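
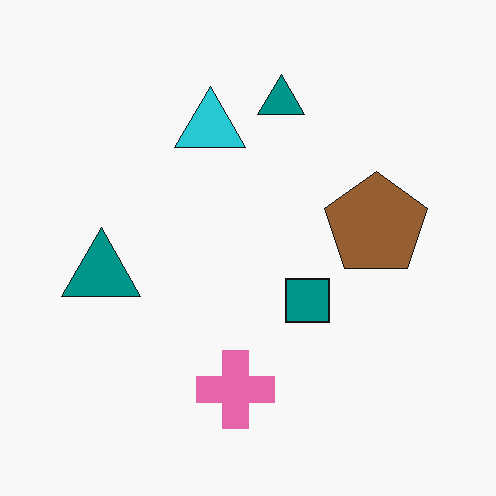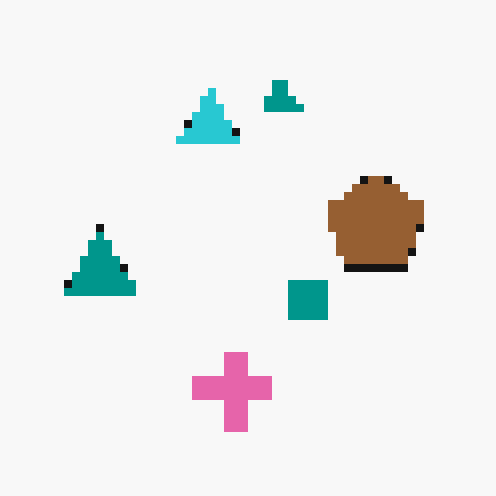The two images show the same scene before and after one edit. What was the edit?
It was pixelated into visible square blocks.

Shapes are reduced to large square blocks; fine edges and outlines are lost — a downscale-then-upscale (mosaic) effect.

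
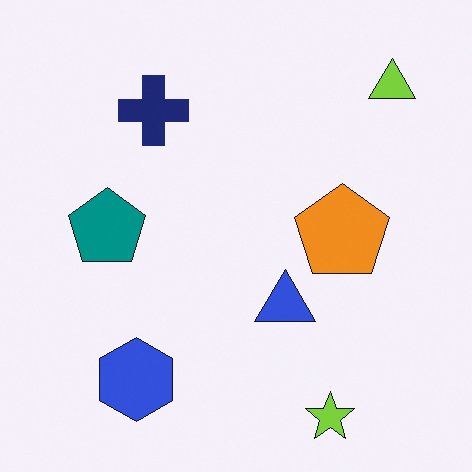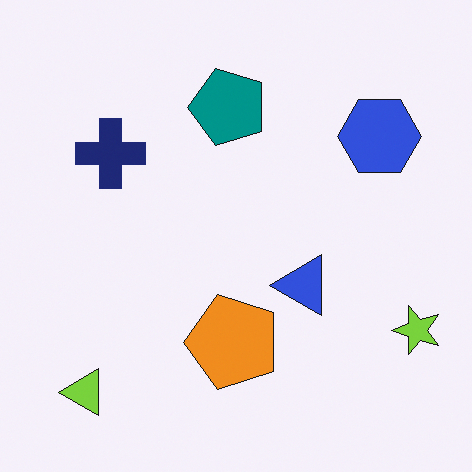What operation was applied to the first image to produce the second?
The transformation is: transposed (reflected across the top-left ↔ bottom-right diagonal).

Shapes have swapped their row and column positions — what was in the top-right is now in the bottom-left — a diagonal reflection.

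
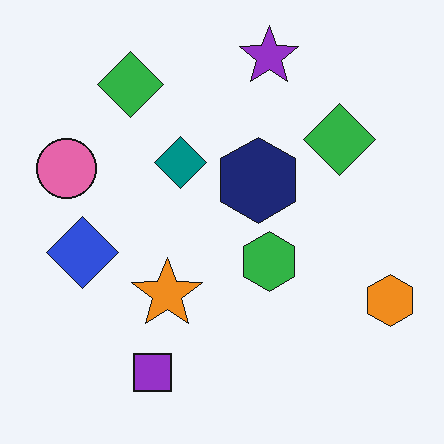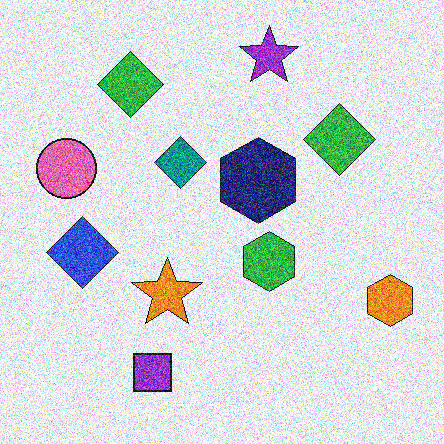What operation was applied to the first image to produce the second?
It was degraded with strong gaussian noise.

Random speckle covers the whole image, including the flat background.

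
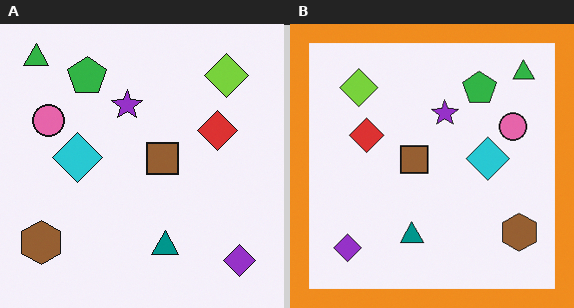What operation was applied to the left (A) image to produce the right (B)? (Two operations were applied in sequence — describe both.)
Flipped horizontally (left ↔ right), then framed with a orange border.

The green triangle is in the top-left of the left (A) image and the top-right of the right (B) — shapes on opposite sides of the vertical midline have swapped in a mirror flip. A solid orange frame runs around the edge of the right (B) image, with the content slightly shrunk inside it.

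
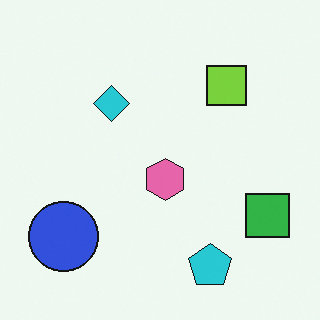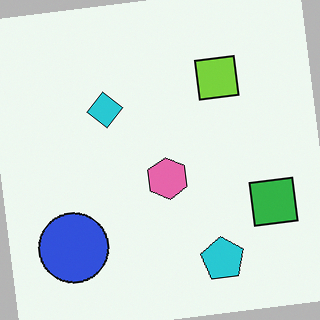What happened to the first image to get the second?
The second image is the first rotated counter-clockwise by a small amount.

Every shape is tilted by the same angle and the image corners show triangular fill wedges — a whole-image rotation by a non-right angle.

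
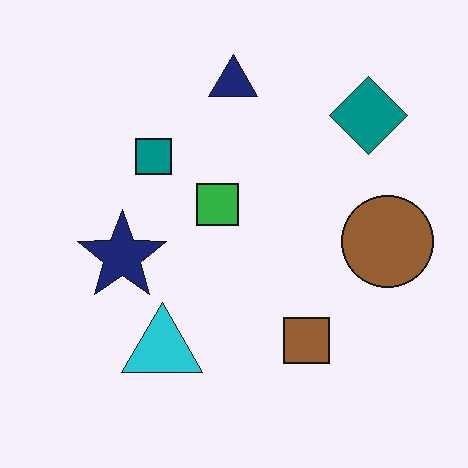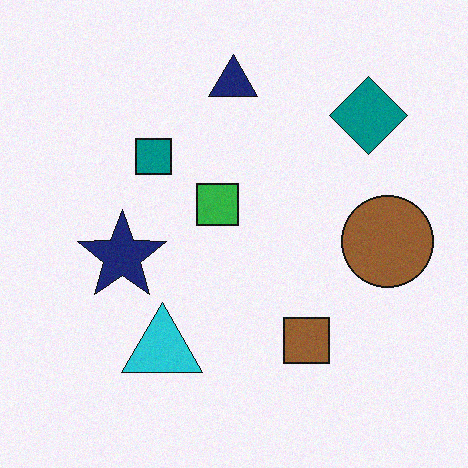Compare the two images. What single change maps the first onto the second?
It was degraded with subtle gaussian noise.

Random speckle covers the whole image, including the flat background.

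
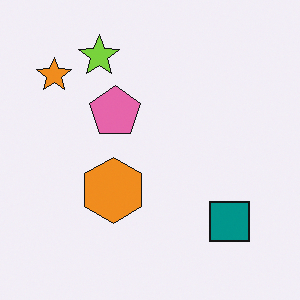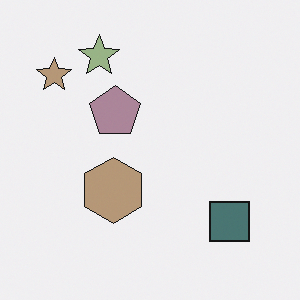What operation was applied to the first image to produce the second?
Made much more muted (saturation change).

All colors are more muted and greyish — a global saturation change.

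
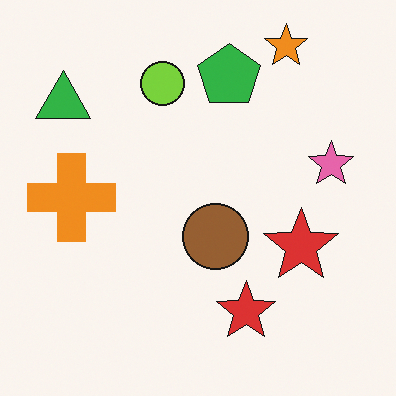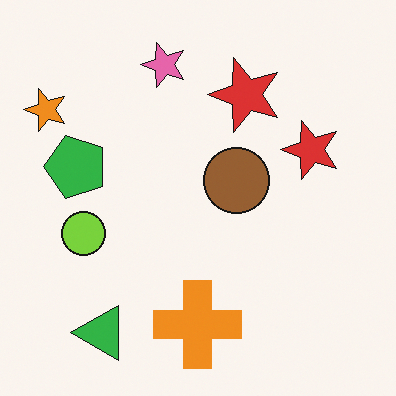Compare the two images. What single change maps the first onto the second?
The image was rotated 90° counter-clockwise.

The orange star sits in the top-right of the first image and the top-left of the second — consistent with a whole-image 90° counter-clockwise rotation.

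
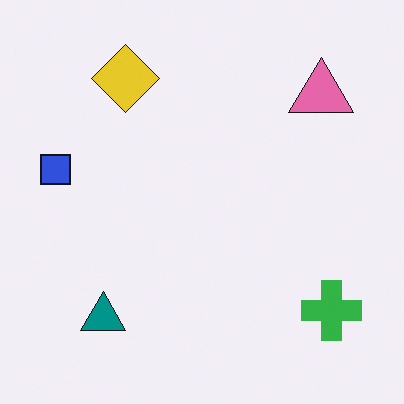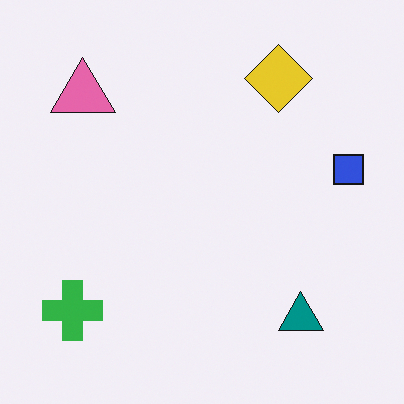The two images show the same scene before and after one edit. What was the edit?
The second image is the first flipped horizontally (left ↔ right).

The blue square is in the left of the first image and the right of the second — shapes on opposite sides of the vertical midline have swapped in a mirror flip.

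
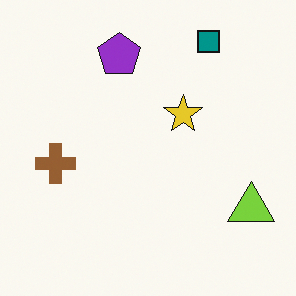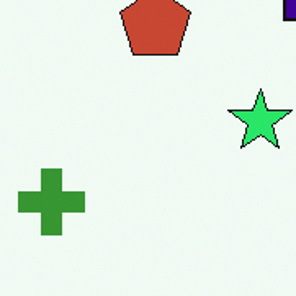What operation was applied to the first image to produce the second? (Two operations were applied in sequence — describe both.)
This is the original image hue-shifted by a moderate amount, then cropped tightly and scaled back up.

Every shape's color has rotated by the same amount around the hue wheel — a uniform hue shift. The visible shapes are larger and the field of view is narrower; shapes near the original edges may be partly or wholly outside the frame — a crop-and-rescale.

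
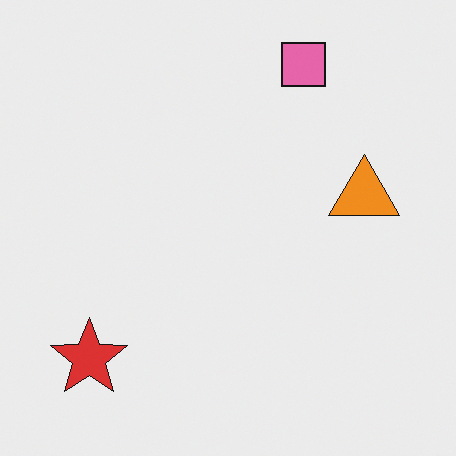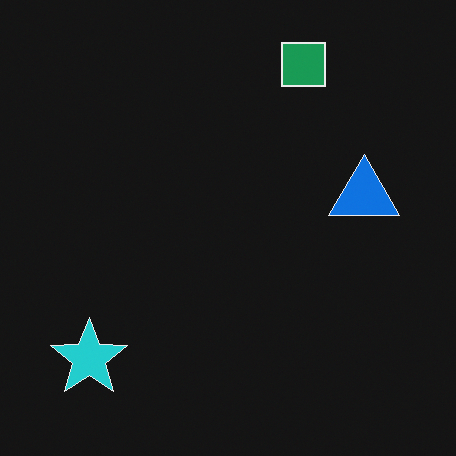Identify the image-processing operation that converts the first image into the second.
The image was color-inverted (negative).

The light background has become dark and every shape's color is its complement — a photographic negative.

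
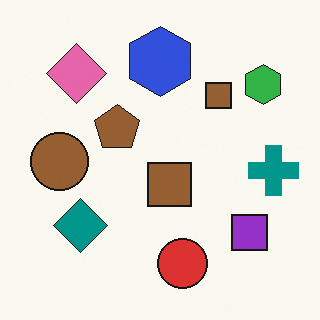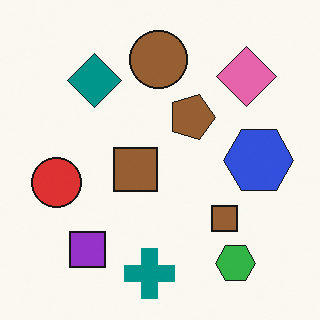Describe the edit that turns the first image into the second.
It was rotated 90° clockwise.

The green hexagon sits in the top-right of the first image and the bottom-right of the second — consistent with a whole-image 90° clockwise rotation.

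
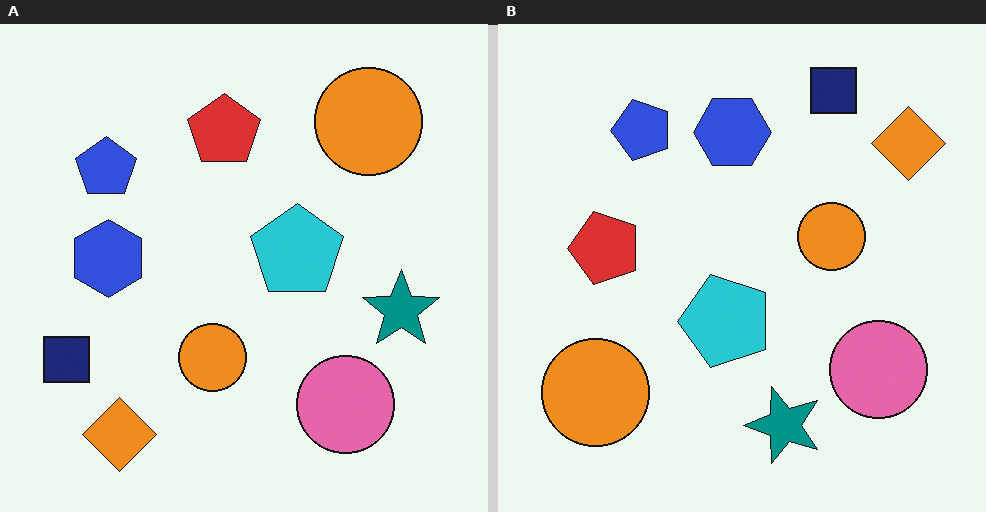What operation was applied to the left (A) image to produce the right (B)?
It was transposed (reflected across the top-left ↔ bottom-right diagonal).

Shapes have swapped their row and column positions — what was in the top-right is now in the bottom-left — a diagonal reflection.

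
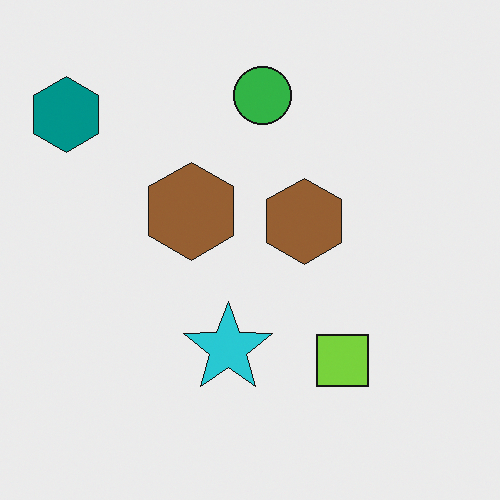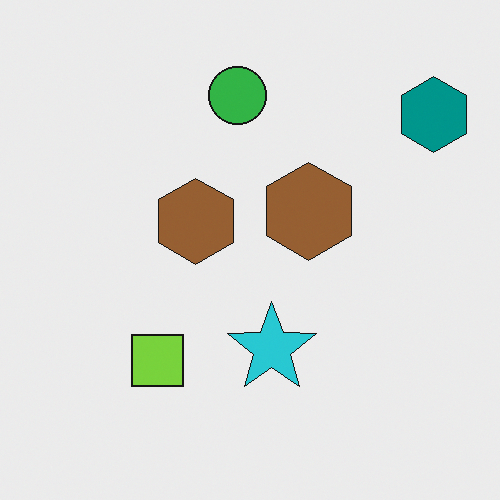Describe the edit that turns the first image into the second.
The second image is the first flipped horizontally (left ↔ right).

The teal hexagon is in the top-left of the first image and the top-right of the second — shapes on opposite sides of the vertical midline have swapped in a mirror flip.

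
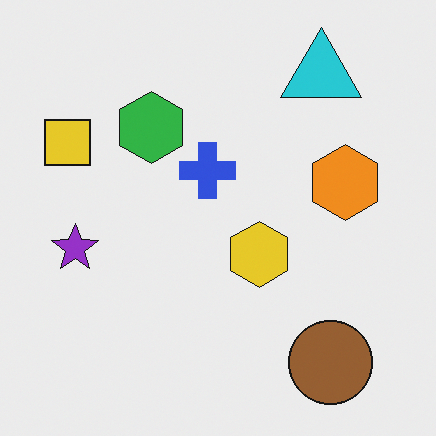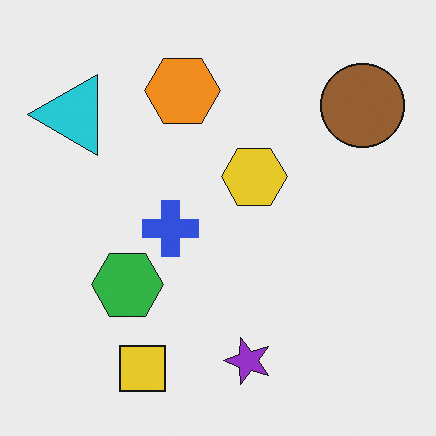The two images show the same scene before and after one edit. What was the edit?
This is the original image rotated 90° counter-clockwise.

The brown circle sits in the bottom-right of the first image and the top-right of the second — consistent with a whole-image 90° counter-clockwise rotation.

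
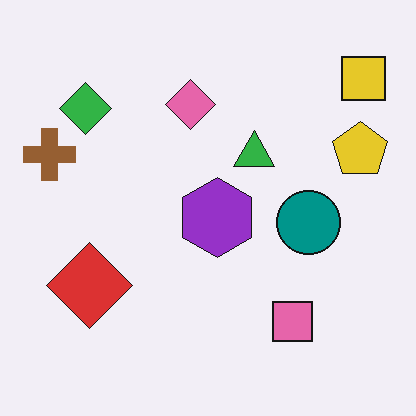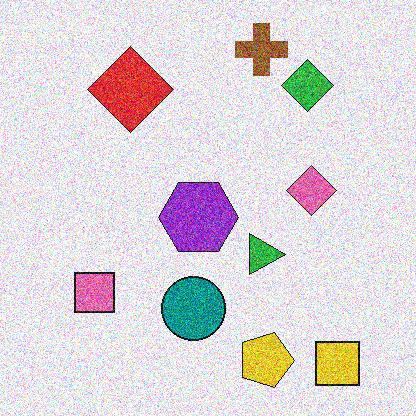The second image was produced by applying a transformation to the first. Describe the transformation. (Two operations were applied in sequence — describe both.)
The second image is the first degraded with heavy additive noise, then rotated 90° clockwise.

Random speckle covers the whole image, including the flat background. The yellow square sits in the top-right of the first image and the bottom-right of the second — consistent with a whole-image 90° clockwise rotation.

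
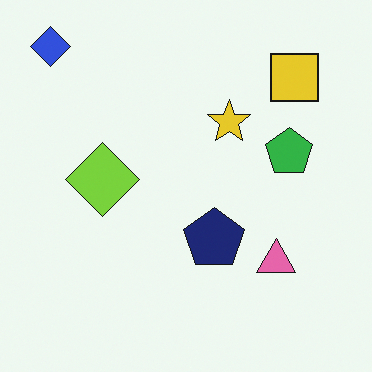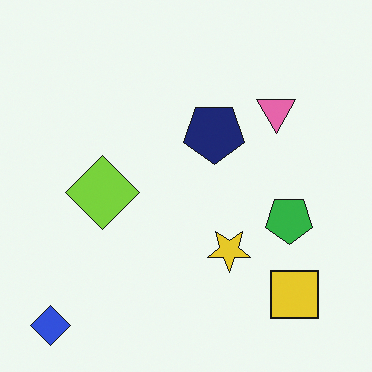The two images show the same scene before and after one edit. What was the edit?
This is the original image flipped vertically (top ↔ bottom).

The blue diamond is in the top-left of the first image and the bottom-left of the second — shapes on opposite sides of the horizontal midline have swapped in a mirror flip.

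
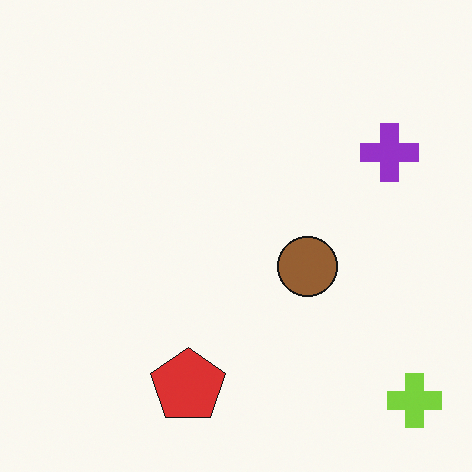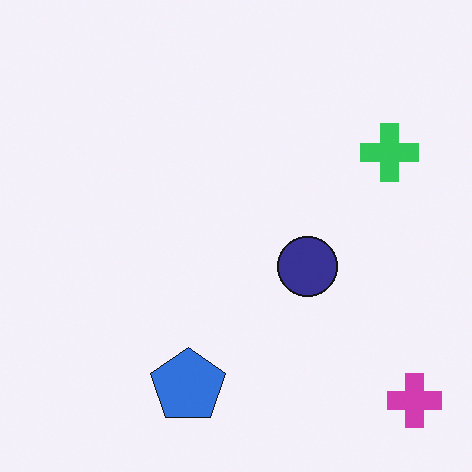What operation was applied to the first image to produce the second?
Hue-shifted by a large amount.

Every shape's color has rotated by the same amount around the hue wheel — a uniform hue shift.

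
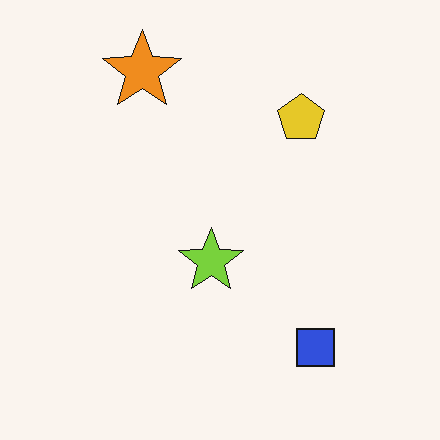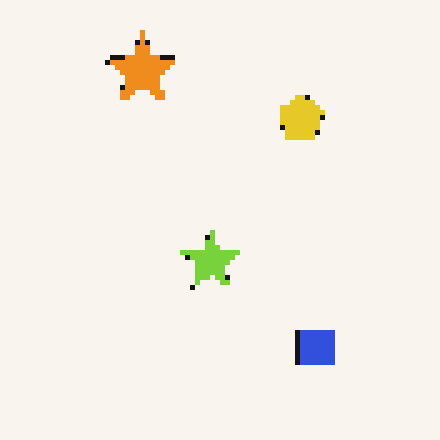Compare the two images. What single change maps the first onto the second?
This is the original image lightly pixelated (a mild mosaic effect).

Shapes are reduced to large square blocks; fine edges and outlines are lost — a downscale-then-upscale (mosaic) effect.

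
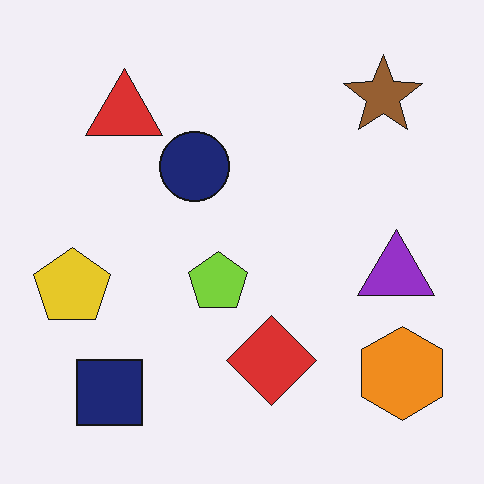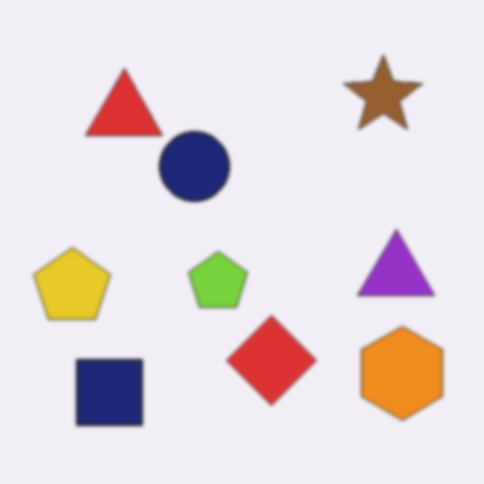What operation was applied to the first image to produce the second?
The transformation is: given a subtle gaussian blur.

Shape edges and outlines are uniformly softened across the whole image.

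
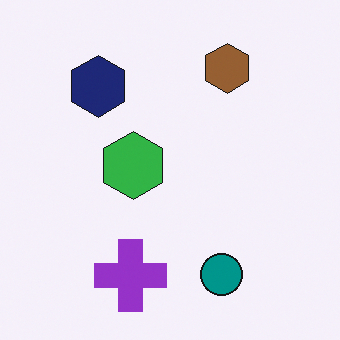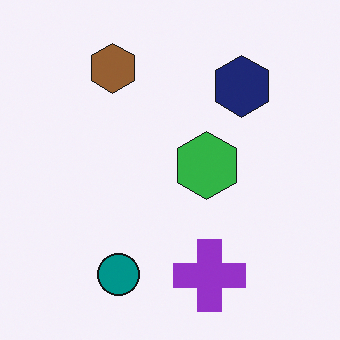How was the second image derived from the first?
The image was flipped horizontally (left ↔ right).

The navy hexagon is in the top-left of the first image and the top-right of the second — shapes on opposite sides of the vertical midline have swapped in a mirror flip.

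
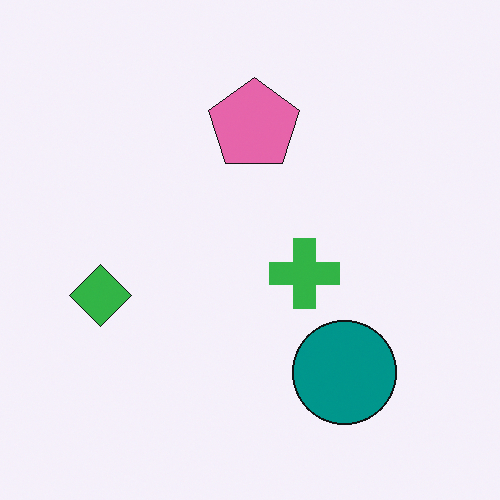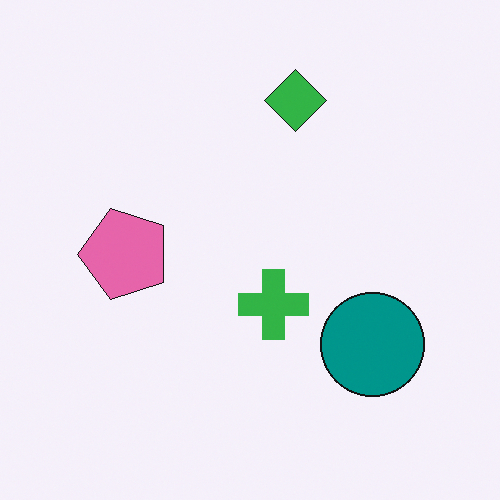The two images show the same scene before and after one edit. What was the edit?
The second image is the first transposed (reflected across the top-left ↔ bottom-right diagonal).

Shapes have swapped their row and column positions — what was in the top-right is now in the bottom-left — a diagonal reflection.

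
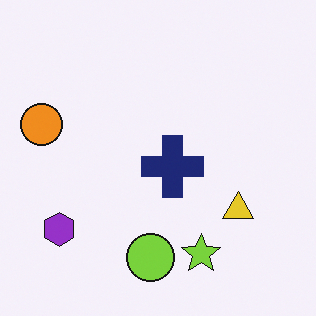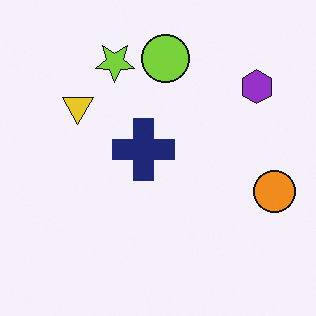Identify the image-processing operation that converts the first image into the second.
It was rotated 180°.

The orange circle sits in the left of the first image and the right of the second — consistent with a whole-image 180° rotation.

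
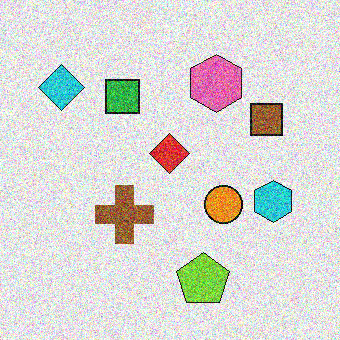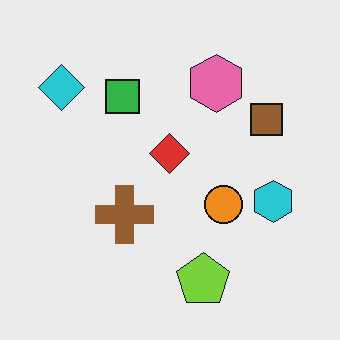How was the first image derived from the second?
The transformation is: degraded with heavy additive noise.

Random speckle covers the whole image, including the flat background.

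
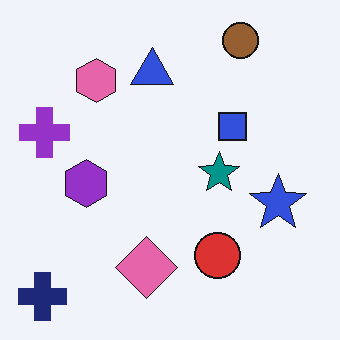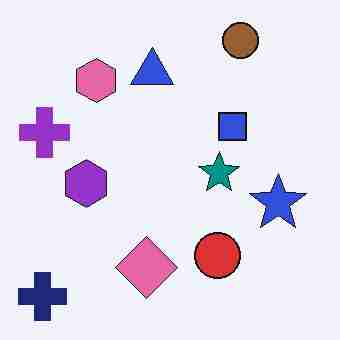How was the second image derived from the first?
Degraded with heavy JPEG compression.

Blocky 8×8 compression artifacts appear around shape edges and the flat background shows ringing — characteristic JPEG degradation.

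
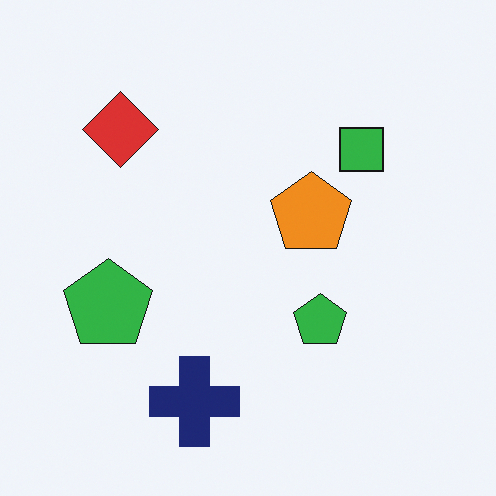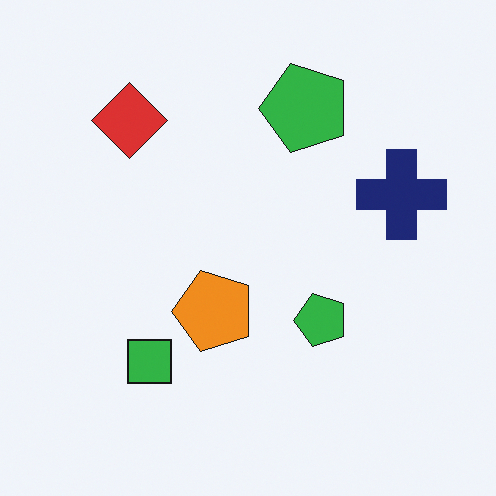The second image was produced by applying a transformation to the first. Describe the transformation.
Transposed (reflected across the top-left ↔ bottom-right diagonal).

Shapes have swapped their row and column positions — what was in the top-right is now in the bottom-left — a diagonal reflection.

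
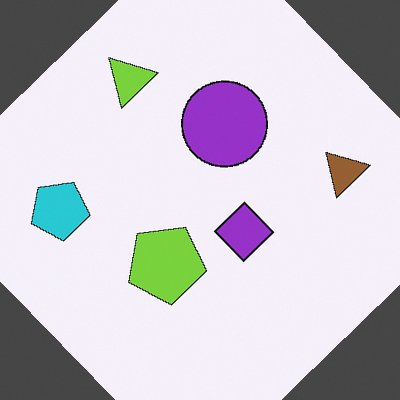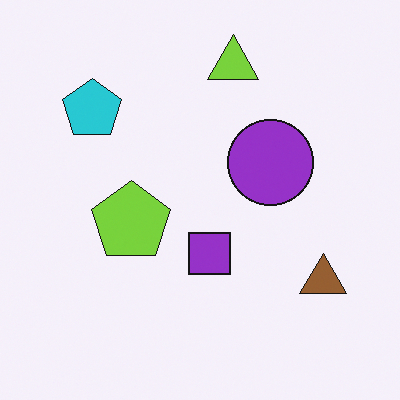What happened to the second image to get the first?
The transformation is: rotated counter-clockwise by a large amount — several tens of degrees.

Every shape is tilted by the same angle and the image corners show triangular fill wedges — a whole-image rotation by a non-right angle.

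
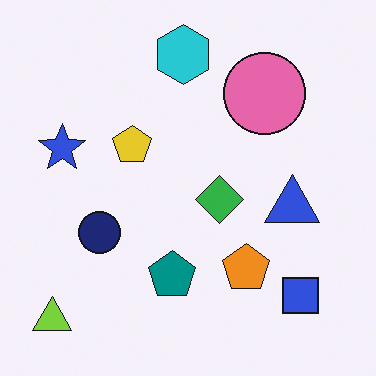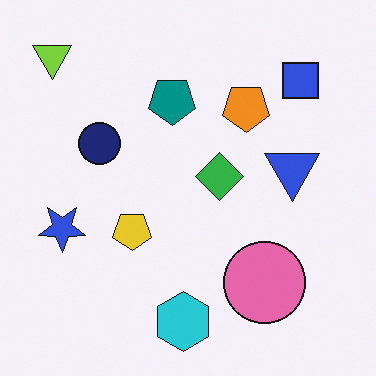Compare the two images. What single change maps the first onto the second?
Flipped vertically (top ↔ bottom).

The cyan hexagon is in the top of the first image and the bottom of the second — shapes on opposite sides of the horizontal midline have swapped in a mirror flip.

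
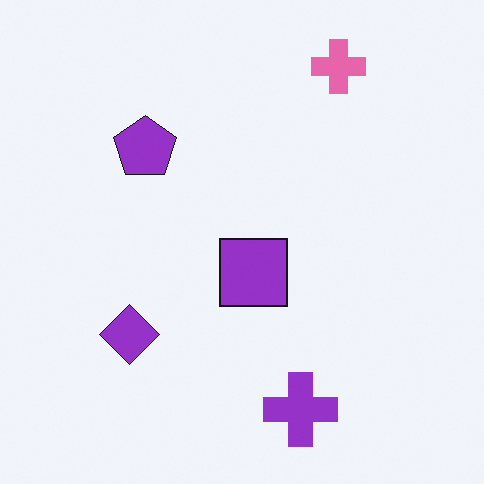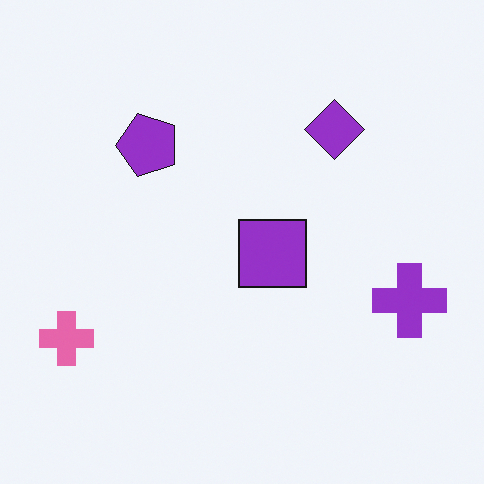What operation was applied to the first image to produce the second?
The second image is the first transposed (reflected across the top-left ↔ bottom-right diagonal).

Shapes have swapped their row and column positions — what was in the top-right is now in the bottom-left — a diagonal reflection.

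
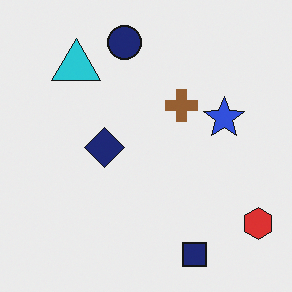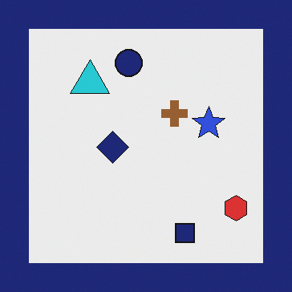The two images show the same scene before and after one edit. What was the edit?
It was framed with a navy border.

A solid navy frame runs around the edge of the second image, with the content slightly shrunk inside it.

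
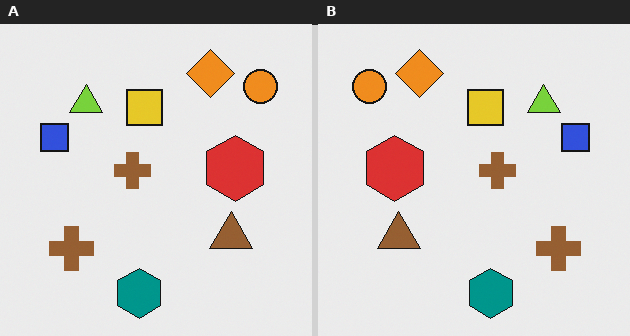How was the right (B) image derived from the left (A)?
This is the original image flipped horizontally (left ↔ right).

The orange circle is in the top-right of the left (A) image and the top-left of the right (B) — shapes on opposite sides of the vertical midline have swapped in a mirror flip.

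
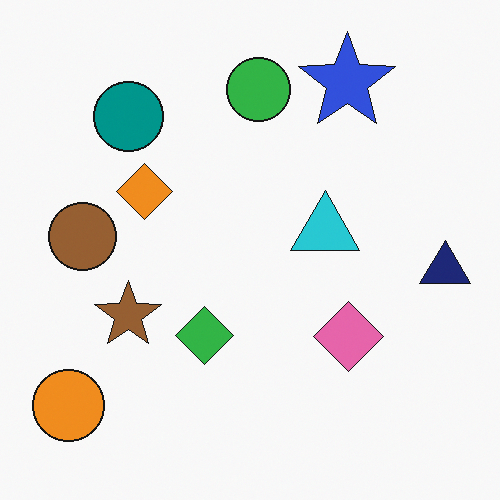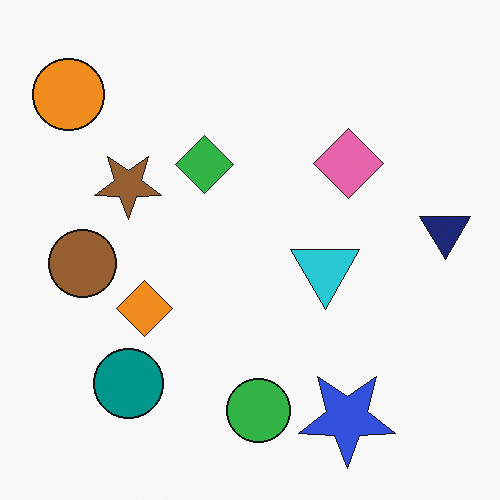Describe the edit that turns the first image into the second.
It was flipped vertically (top ↔ bottom).

The blue star is in the top-right of the first image and the bottom-right of the second — shapes on opposite sides of the horizontal midline have swapped in a mirror flip.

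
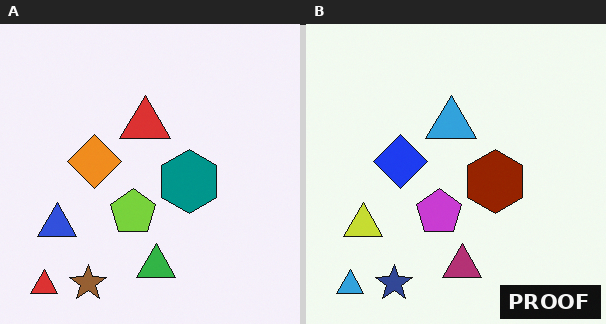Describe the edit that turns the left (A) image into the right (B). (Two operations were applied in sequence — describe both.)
Hue-shifted through roughly half the color wheel, then watermarked with the text "PROOF" in the lower-right corner.

Every shape's color has rotated by the same amount around the hue wheel — a uniform hue shift. A dark label reading "PROOF" appears in the lower-right corner.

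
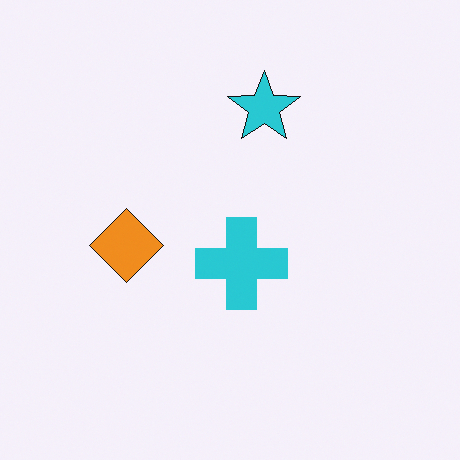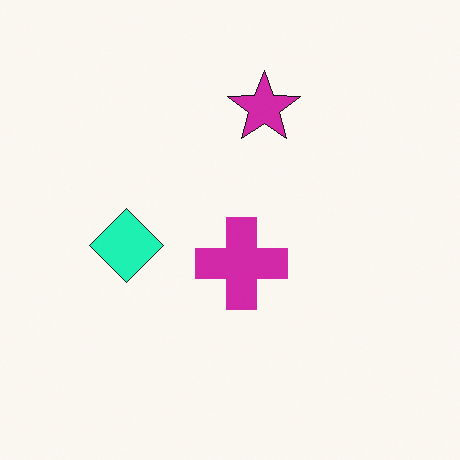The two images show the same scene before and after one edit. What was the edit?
It was hue-shifted by a moderate amount.

Every shape's color has rotated by the same amount around the hue wheel — a uniform hue shift.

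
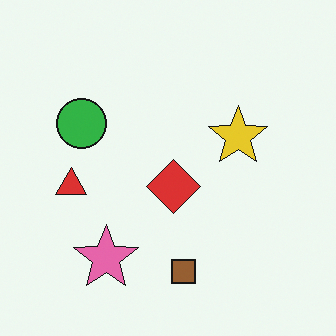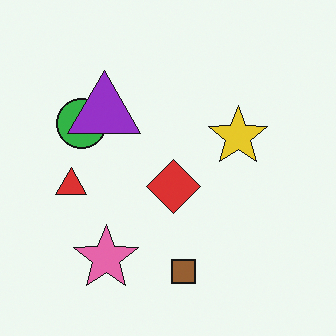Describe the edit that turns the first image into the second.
Overlaid with an additional purple triangle.

A purple triangle appears in the second image that is absent from the first.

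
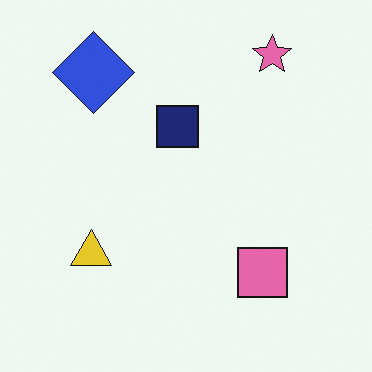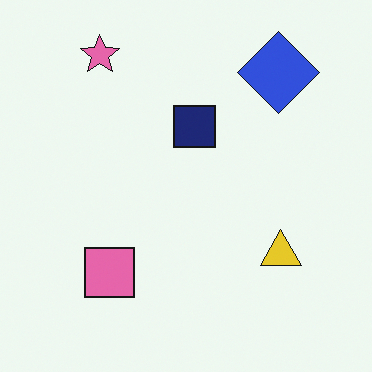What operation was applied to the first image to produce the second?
The image was flipped horizontally (left ↔ right).

The yellow triangle is in the bottom-left of the first image and the bottom-right of the second — shapes on opposite sides of the vertical midline have swapped in a mirror flip.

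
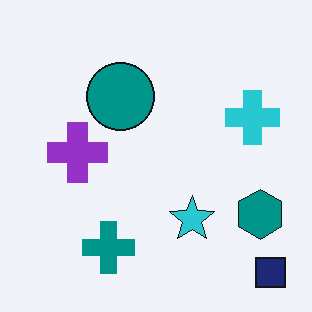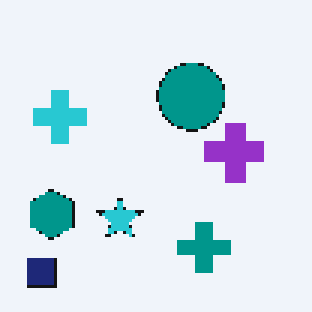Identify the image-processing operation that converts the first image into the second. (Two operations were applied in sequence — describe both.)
This is the original image flipped horizontally (left ↔ right), then mildly pixelated.

The navy square is in the bottom-right of the first image and the bottom-left of the second — shapes on opposite sides of the vertical midline have swapped in a mirror flip. Shapes are reduced to large square blocks; fine edges and outlines are lost — a downscale-then-upscale (mosaic) effect.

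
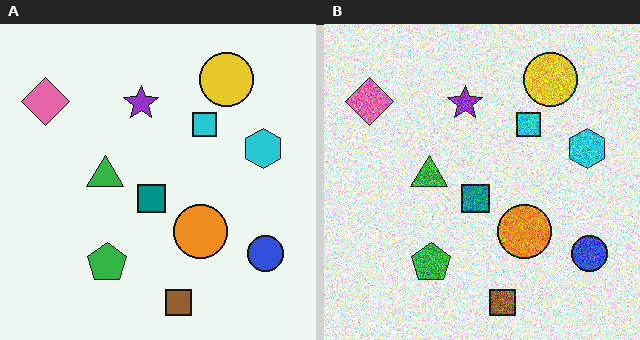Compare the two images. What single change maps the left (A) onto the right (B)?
The image was degraded with heavy additive noise.

Random speckle covers the whole image, including the flat background.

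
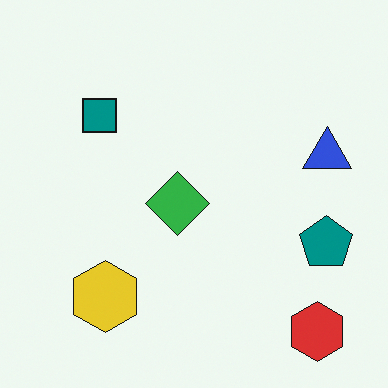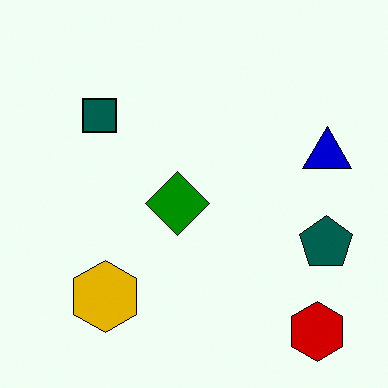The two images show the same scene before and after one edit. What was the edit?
Given much higher contrast.

Tones are pushed away from mid-grey across the whole image — a global contrast change.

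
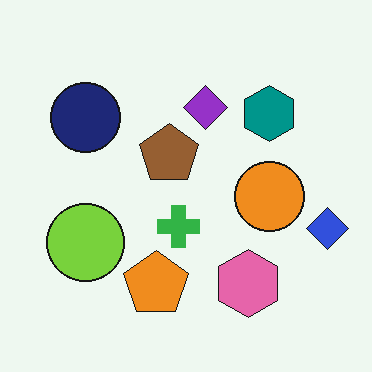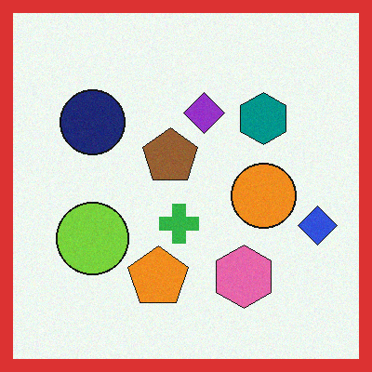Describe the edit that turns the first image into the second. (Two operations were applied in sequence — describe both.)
The transformation is: degraded with subtle gaussian noise, then framed with a red border.

Random speckle covers the whole image, including the flat background. A solid red frame runs around the edge of the second image, with the content slightly shrunk inside it.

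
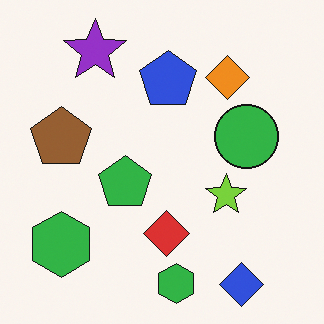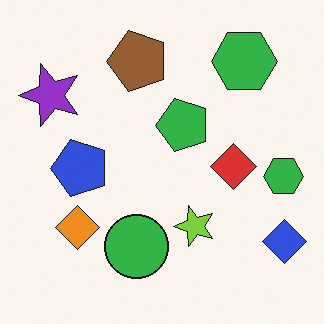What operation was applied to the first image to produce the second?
The image was transposed (reflected across the top-left ↔ bottom-right diagonal).

Shapes have swapped their row and column positions — what was in the top-right is now in the bottom-left — a diagonal reflection.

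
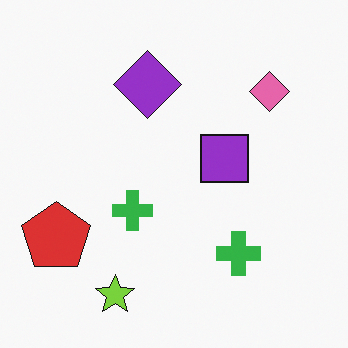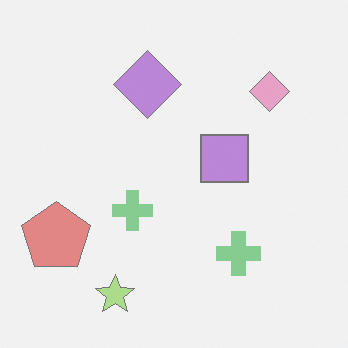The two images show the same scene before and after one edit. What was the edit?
The second image is the first given much lower contrast.

Tones are pushed toward mid-grey across the whole image — a global contrast change.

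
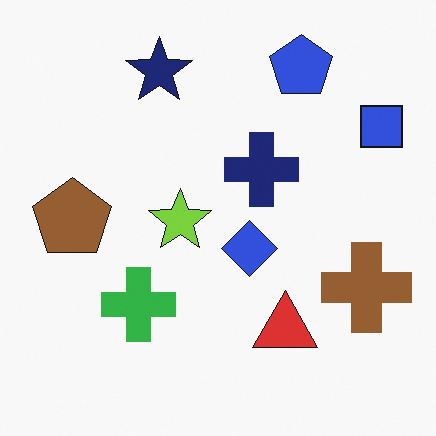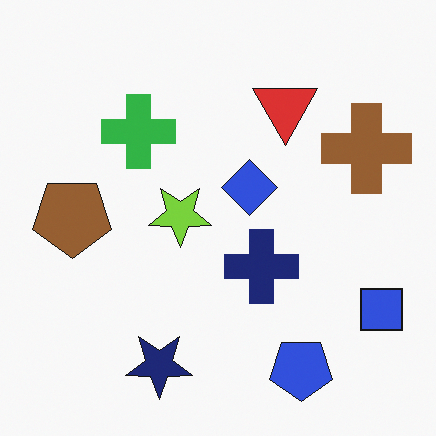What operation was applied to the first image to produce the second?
The image was flipped vertically (top ↔ bottom).

The blue pentagon is in the top-right of the first image and the bottom-right of the second — shapes on opposite sides of the horizontal midline have swapped in a mirror flip.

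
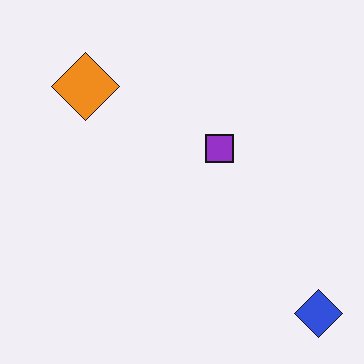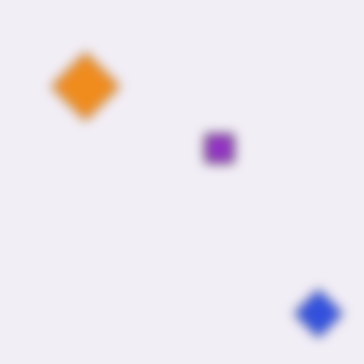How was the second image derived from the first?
Heavily blurred.

Shape edges and outlines are uniformly softened across the whole image.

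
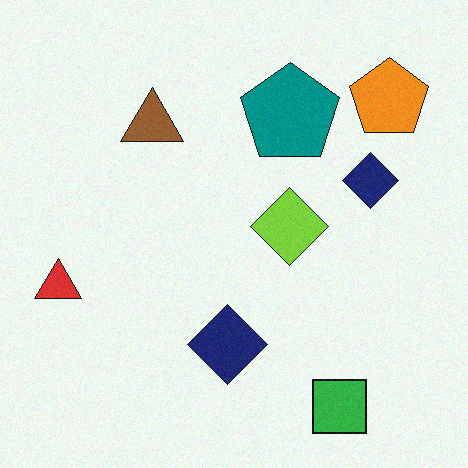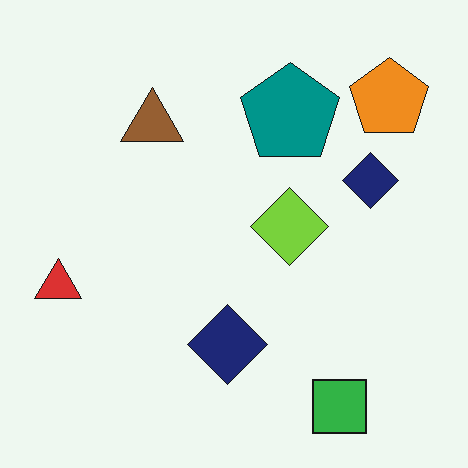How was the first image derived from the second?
It was degraded with subtle gaussian noise.

Random speckle covers the whole image, including the flat background.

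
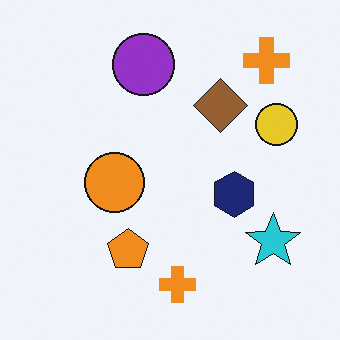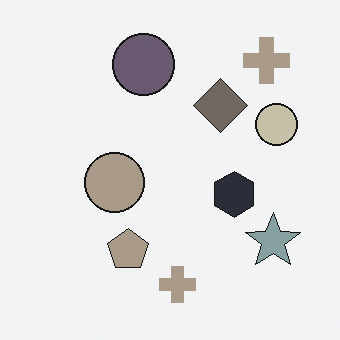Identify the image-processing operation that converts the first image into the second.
Made much more muted (saturation change).

All colors are more muted and greyish — a global saturation change.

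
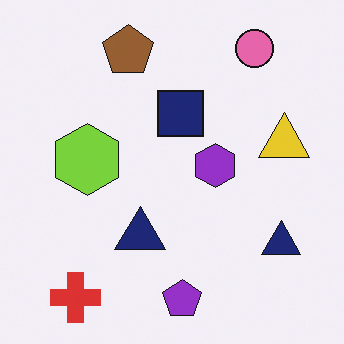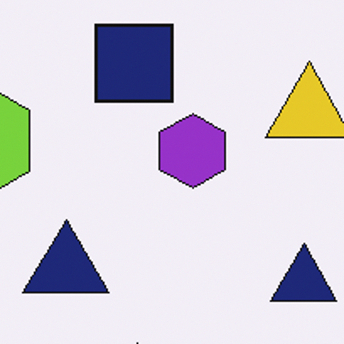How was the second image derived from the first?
It was cropped tightly and scaled back up.

The visible shapes are larger and the field of view is narrower; shapes near the original edges may be partly or wholly outside the frame — a crop-and-rescale.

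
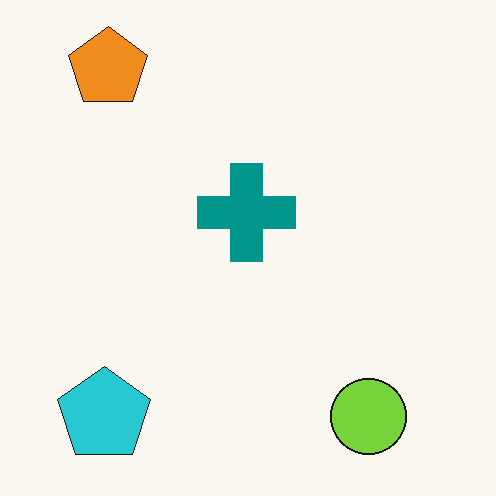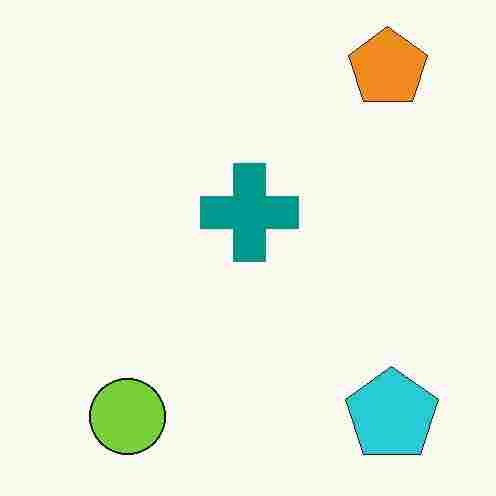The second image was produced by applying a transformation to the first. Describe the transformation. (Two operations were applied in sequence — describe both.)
The image was flipped horizontally (left ↔ right), then heavily JPEG-compressed with obvious blocking artifacts.

The cyan pentagon is in the bottom-left of the first image and the bottom-right of the second — shapes on opposite sides of the vertical midline have swapped in a mirror flip. Blocky 8×8 compression artifacts appear around shape edges and the flat background shows ringing — characteristic JPEG degradation.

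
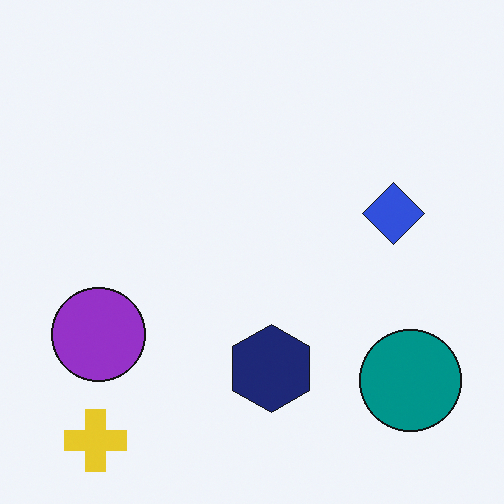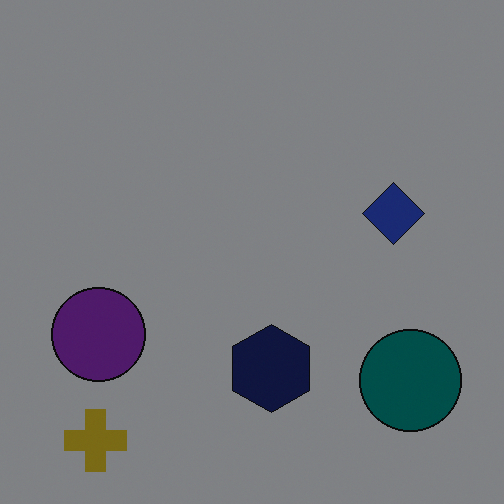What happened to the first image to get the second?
The second image is the first noticeably darkened.

Every pixel — background and shapes alike — is uniformly darkened.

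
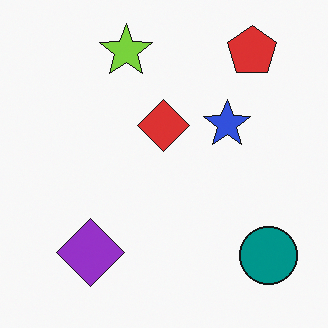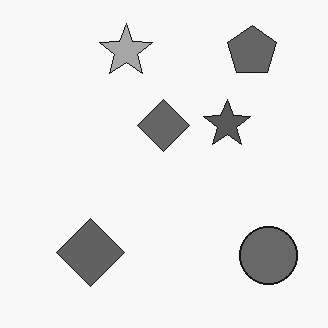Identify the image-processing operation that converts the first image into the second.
It was converted to grayscale.

All color is removed — every shape is now a shade of grey.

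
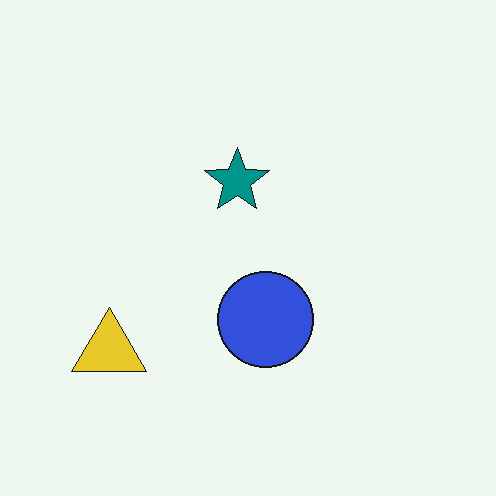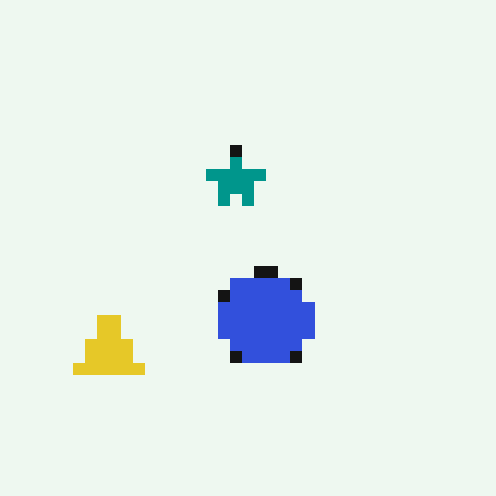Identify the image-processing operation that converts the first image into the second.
The transformation is: heavily pixelated into large blocks.

Shapes are reduced to large square blocks; fine edges and outlines are lost — a downscale-then-upscale (mosaic) effect.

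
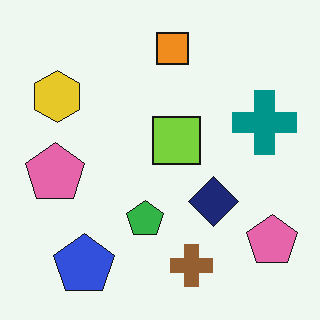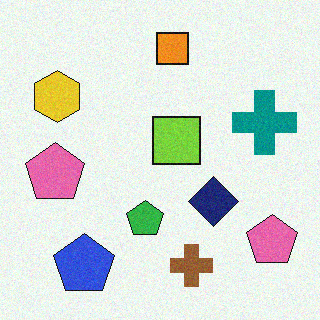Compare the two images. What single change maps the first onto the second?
The image was degraded with subtle gaussian noise.

Random speckle covers the whole image, including the flat background.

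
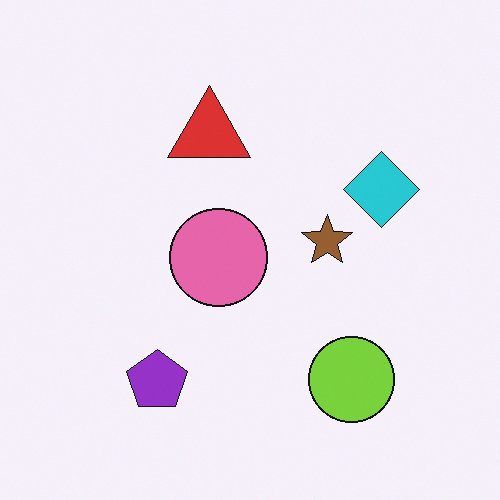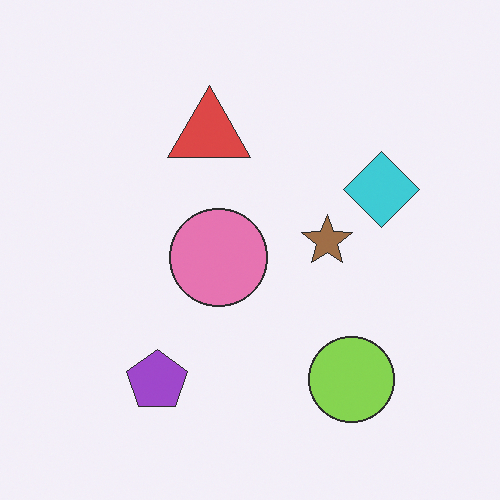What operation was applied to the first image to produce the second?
The second image is the first given slightly reduced contrast.

Tones are pushed toward mid-grey across the whole image — a global contrast change.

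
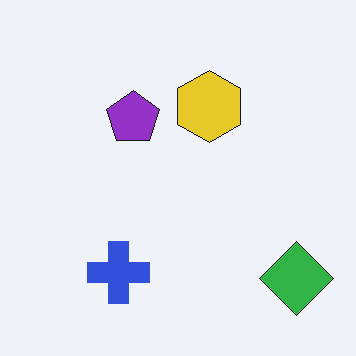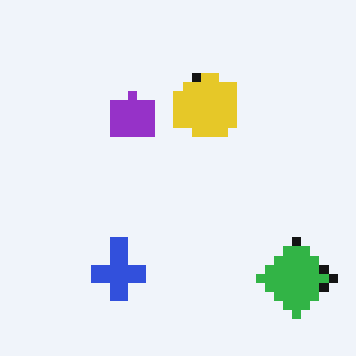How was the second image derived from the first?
The transformation is: heavily pixelated into large blocks.

Shapes are reduced to large square blocks; fine edges and outlines are lost — a downscale-then-upscale (mosaic) effect.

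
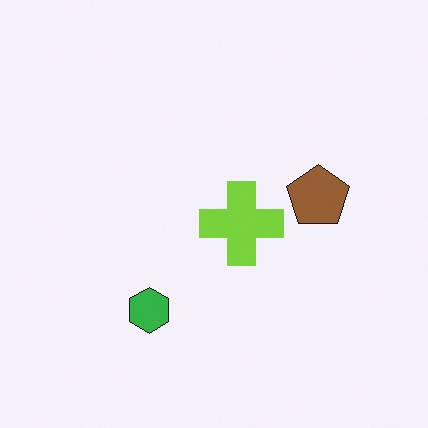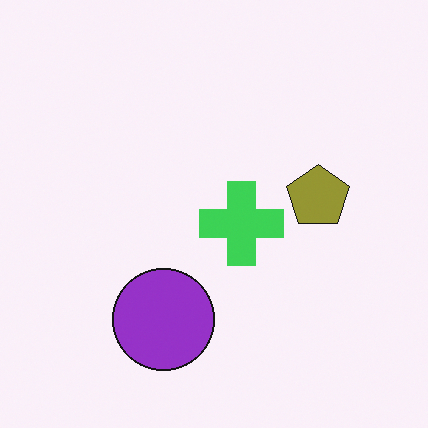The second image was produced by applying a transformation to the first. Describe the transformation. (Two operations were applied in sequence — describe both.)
The second image is the first hue-shifted slightly, then overlaid with an additional purple circle.

Every shape's color has rotated by the same amount around the hue wheel — a uniform hue shift. A purple circle appears in the second image that is absent from the first.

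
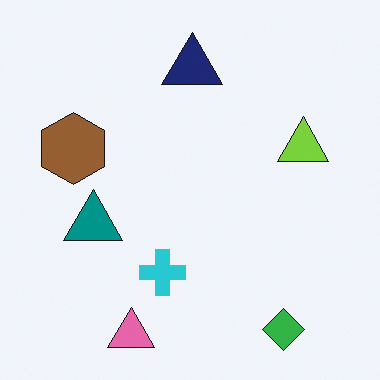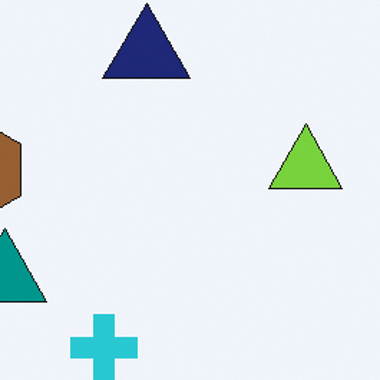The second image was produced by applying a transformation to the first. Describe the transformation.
The transformation is: cropped slightly and scaled back up.

The visible shapes are larger and the field of view is narrower; shapes near the original edges may be partly or wholly outside the frame — a crop-and-rescale.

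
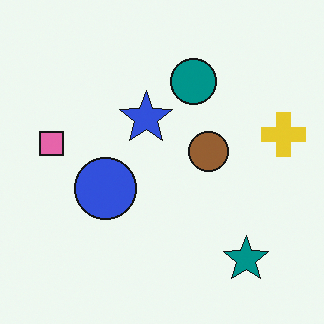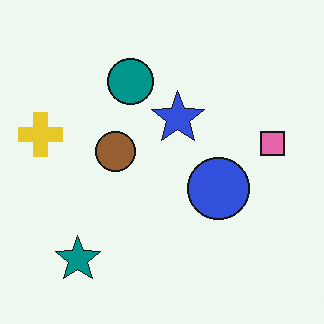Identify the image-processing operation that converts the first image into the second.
It was flipped horizontally (left ↔ right).

The yellow cross is in the right of the first image and the left of the second — shapes on opposite sides of the vertical midline have swapped in a mirror flip.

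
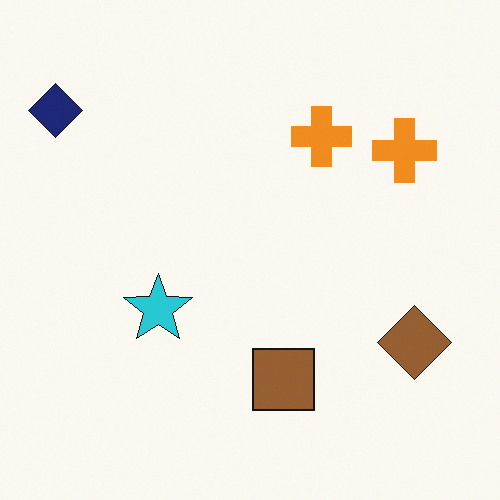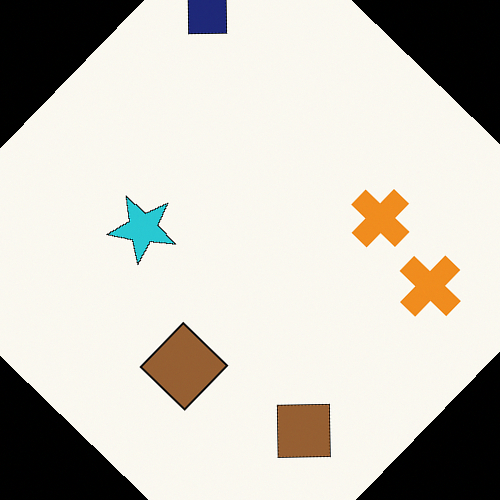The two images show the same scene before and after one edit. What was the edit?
The second image is the first rotated clockwise by a large amount — several tens of degrees.

Every shape is tilted by the same angle and the image corners show triangular fill wedges — a whole-image rotation by a non-right angle.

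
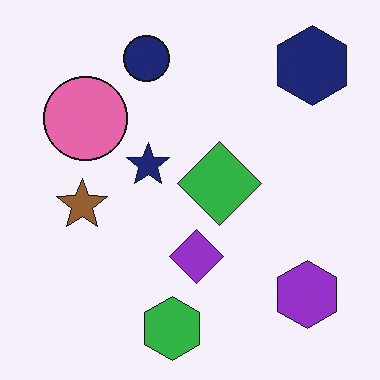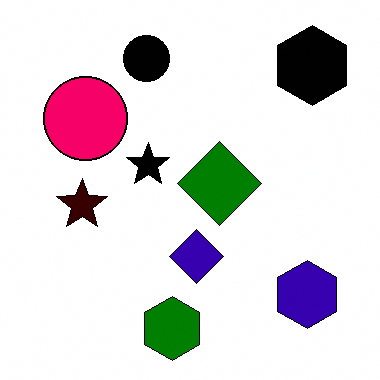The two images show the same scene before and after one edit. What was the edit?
Boosted in contrast.

Tones are pushed away from mid-grey across the whole image — a global contrast change.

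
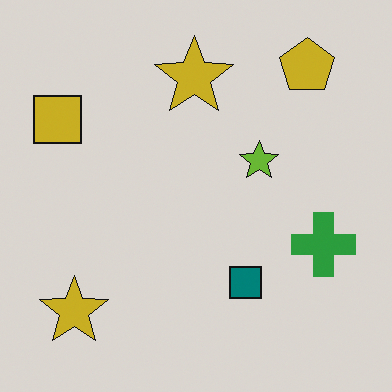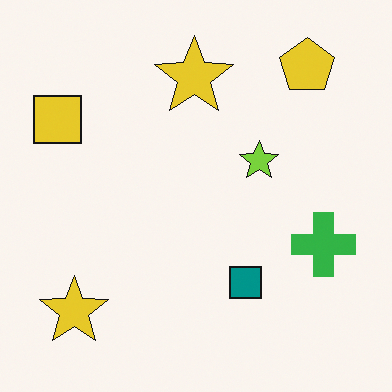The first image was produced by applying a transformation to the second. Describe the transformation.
Slightly darkened.

Every pixel — background and shapes alike — is uniformly darkened.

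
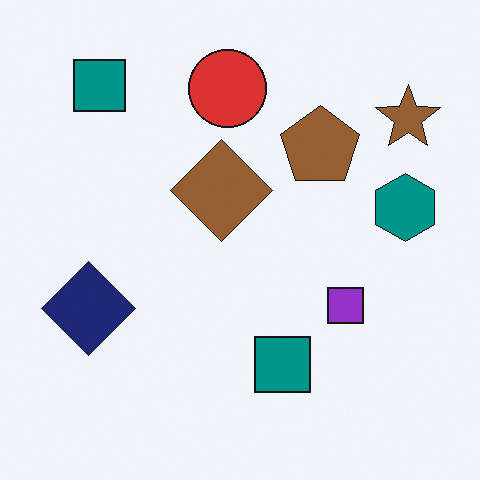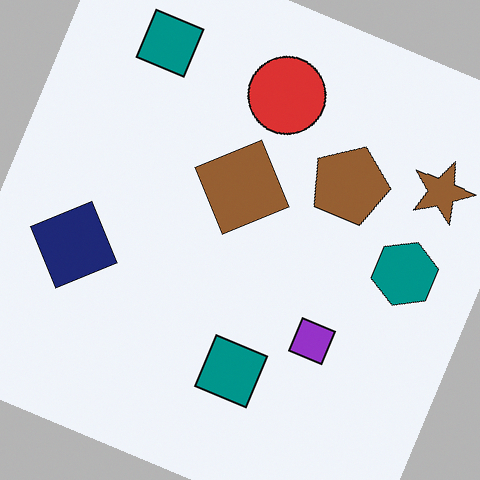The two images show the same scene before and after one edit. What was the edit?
It was rotated clockwise by a clearly visible amount.

Every shape is tilted by the same angle and the image corners show triangular fill wedges — a whole-image rotation by a non-right angle.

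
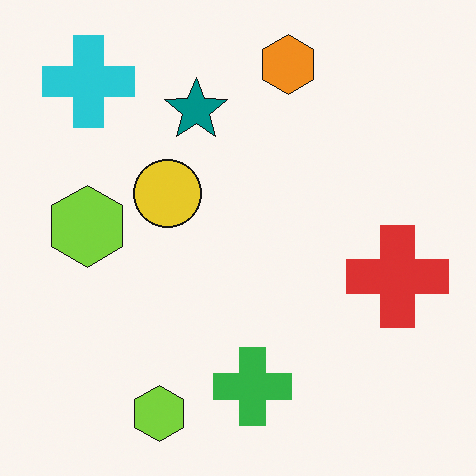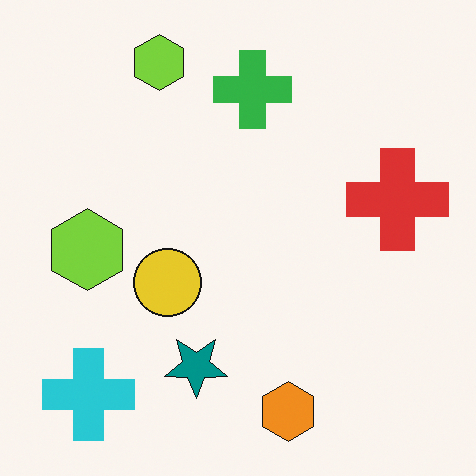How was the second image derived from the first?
The second image is the first flipped vertically (top ↔ bottom).

The orange hexagon is in the top of the first image and the bottom of the second — shapes on opposite sides of the horizontal midline have swapped in a mirror flip.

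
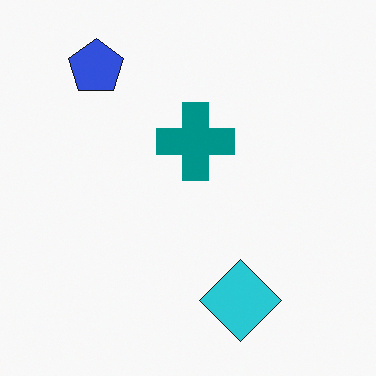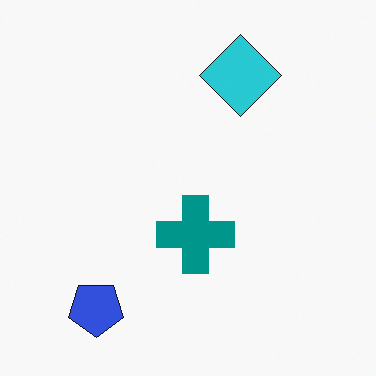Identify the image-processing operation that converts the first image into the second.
The image was flipped vertically (top ↔ bottom).

The blue pentagon is in the top-left of the first image and the bottom-left of the second — shapes on opposite sides of the horizontal midline have swapped in a mirror flip.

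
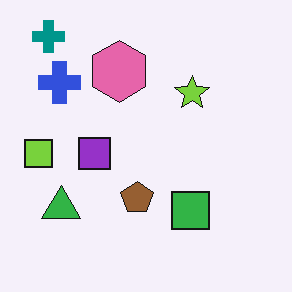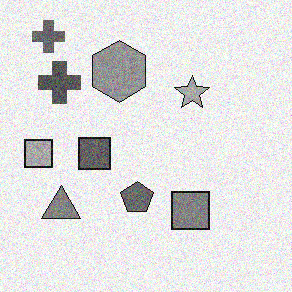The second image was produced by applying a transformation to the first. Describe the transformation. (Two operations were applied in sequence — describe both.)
The transformation is: converted to grayscale, then degraded with moderate additive noise.

All color is removed — every shape is now a shade of grey. Random speckle covers the whole image, including the flat background.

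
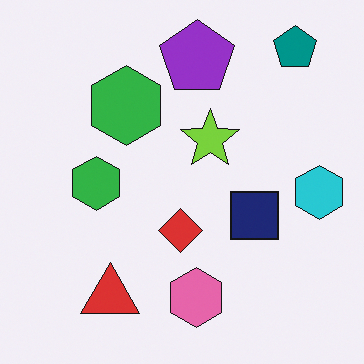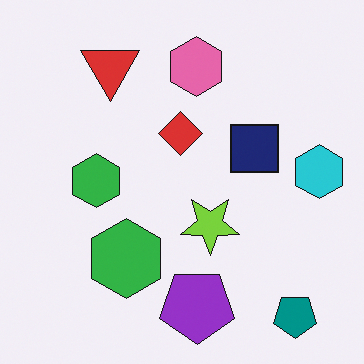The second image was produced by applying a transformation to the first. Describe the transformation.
It was flipped vertically (top ↔ bottom).

The teal pentagon is in the top-right of the first image and the bottom-right of the second — shapes on opposite sides of the horizontal midline have swapped in a mirror flip.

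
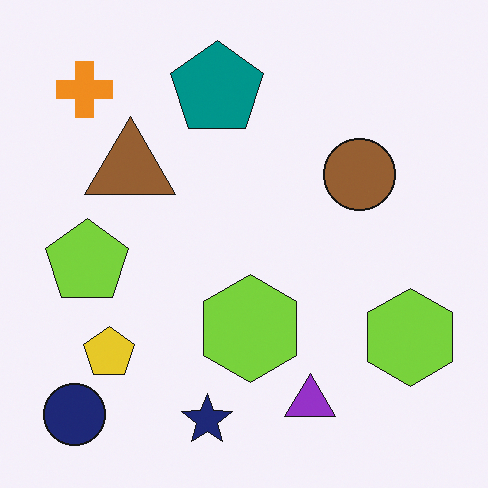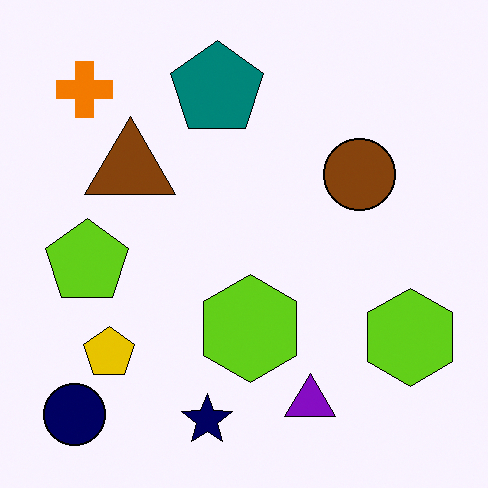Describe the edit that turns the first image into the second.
It was given slightly increased contrast.

Tones are pushed away from mid-grey across the whole image — a global contrast change.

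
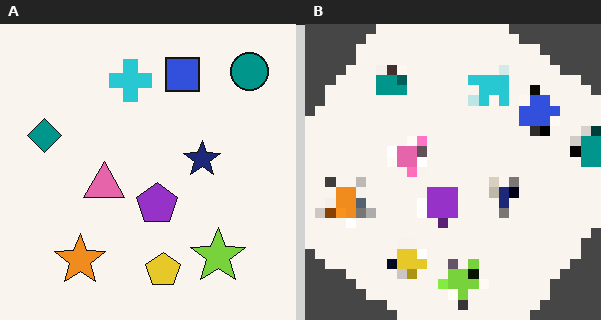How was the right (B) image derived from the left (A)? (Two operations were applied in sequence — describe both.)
The right (B) image is the left (A) rotated clockwise by a large amount — several tens of degrees, then coarsely pixelated.

Every shape is tilted by the same angle and the image corners show triangular fill wedges — a whole-image rotation by a non-right angle. Shapes are reduced to large square blocks; fine edges and outlines are lost — a downscale-then-upscale (mosaic) effect.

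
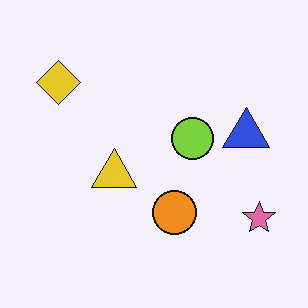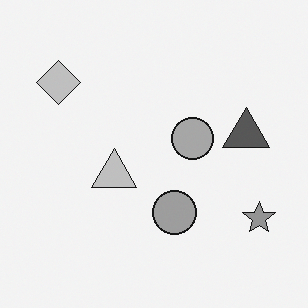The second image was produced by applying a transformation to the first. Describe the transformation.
This is the original image converted to grayscale.

All color is removed — every shape is now a shade of grey.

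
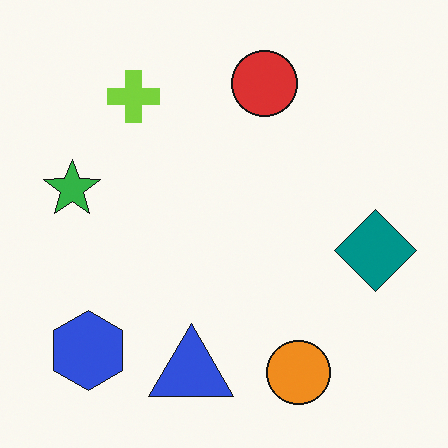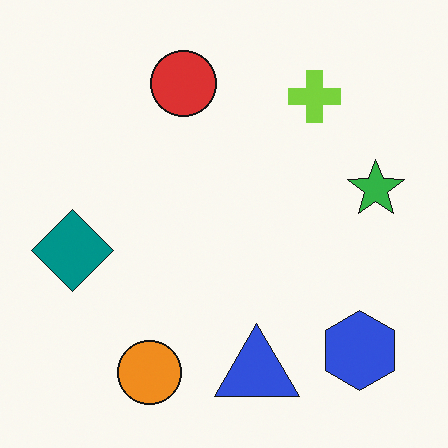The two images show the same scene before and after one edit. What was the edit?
The image was flipped horizontally (left ↔ right).

The green star is in the left of the first image and the right of the second — shapes on opposite sides of the vertical midline have swapped in a mirror flip.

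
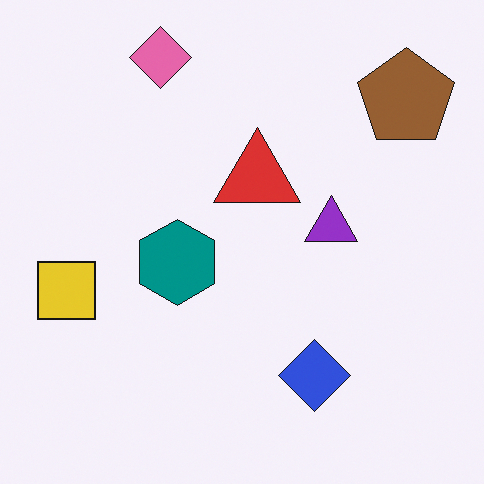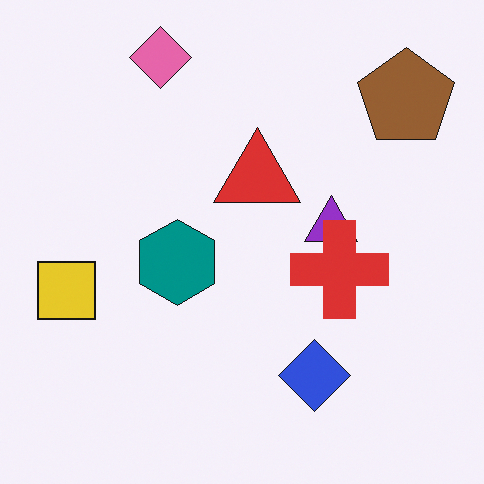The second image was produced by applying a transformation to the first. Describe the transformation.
The transformation is: overlaid with an additional red cross.

A red cross appears in the second image that is absent from the first.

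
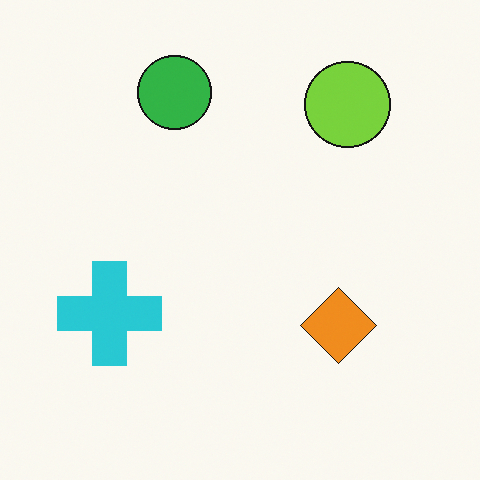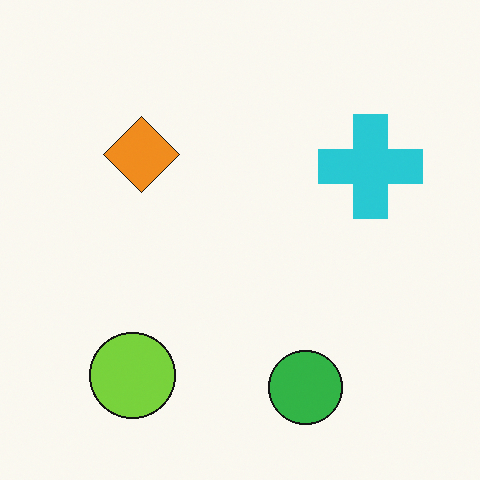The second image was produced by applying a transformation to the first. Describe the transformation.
The second image is the first rotated 180°.

The lime circle sits in the top-right of the first image and the bottom-left of the second — consistent with a whole-image 180° rotation.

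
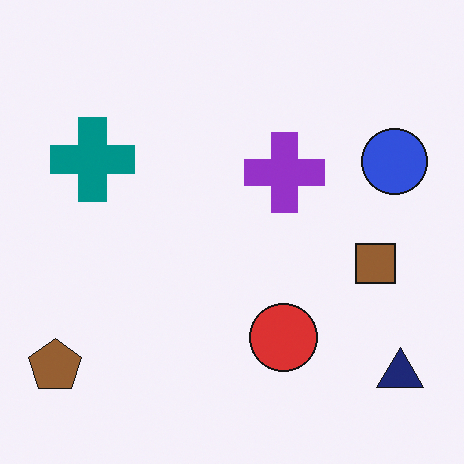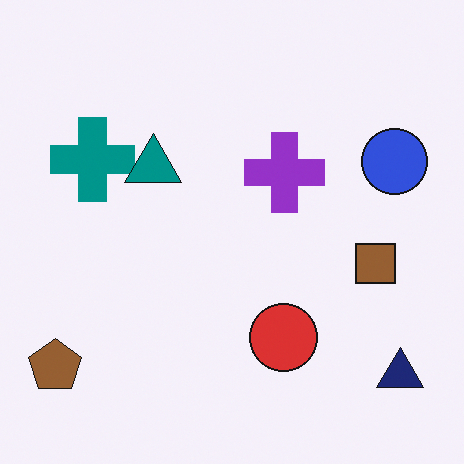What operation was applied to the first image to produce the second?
It was overlaid with an additional teal triangle.

A teal triangle appears in the second image that is absent from the first.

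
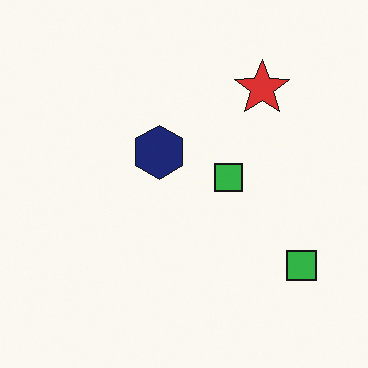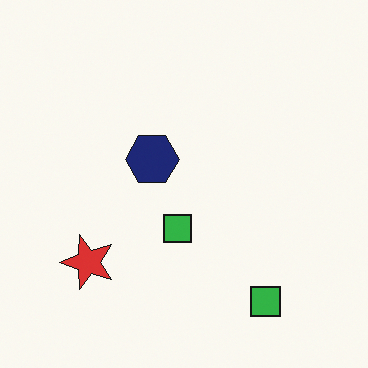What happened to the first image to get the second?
This is the original image transposed (reflected across the top-left ↔ bottom-right diagonal).

Shapes have swapped their row and column positions — what was in the top-right is now in the bottom-left — a diagonal reflection.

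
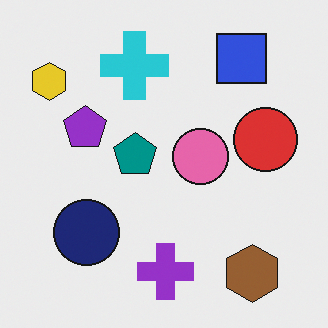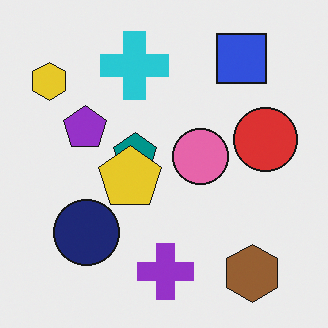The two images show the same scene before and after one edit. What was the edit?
Overlaid with an additional yellow pentagon.

A yellow pentagon appears in the second image that is absent from the first.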